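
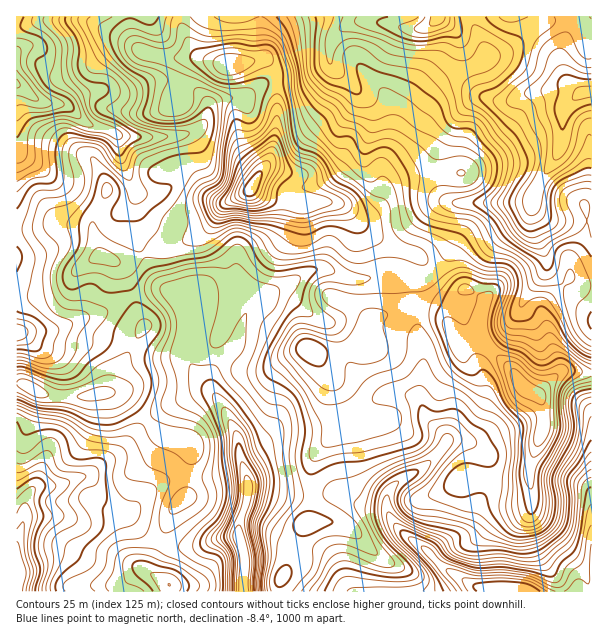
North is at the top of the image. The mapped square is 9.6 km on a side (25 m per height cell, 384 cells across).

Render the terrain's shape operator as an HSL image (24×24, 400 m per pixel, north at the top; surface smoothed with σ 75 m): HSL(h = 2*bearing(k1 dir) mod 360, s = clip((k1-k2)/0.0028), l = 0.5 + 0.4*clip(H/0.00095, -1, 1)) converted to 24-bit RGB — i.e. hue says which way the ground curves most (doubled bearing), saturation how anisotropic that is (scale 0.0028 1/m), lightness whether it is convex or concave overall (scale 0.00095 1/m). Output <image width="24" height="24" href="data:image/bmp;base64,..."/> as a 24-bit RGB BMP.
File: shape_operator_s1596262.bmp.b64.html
<image width="24" height="24" href="data:image/bmp;base64,Qk32BgAAAAAAADYAAAAoAAAAGAAAABgAAAABABgAAAAAAMAGAAATCwAAEwsAAAAAAAAAAAAAIDFgzMuooJbAhXuysHyygrXAy9ffmozH39K9AAMz8ezavJqdmZV0U0dceVhIk55Lfd2kPrnGLgoIQTcQRz0ZanAomtejVKuXOzOAhrV1iJBsbnCMjLaorKttgHRFZIdM4NO5DwAzxN6Asp6FpG16bE9/ir20xPDovjOjMQIcz6PVppbAgW6he8B1XIhTVaV9JmR6rbCRiGdme4ZihIdjjFdmqIlxqpFTdo4jAQIyzuHHuISUpn+sgpm2oNisYBssLgUOT692VpJNp2elv4vD18+6eb+nMVqKKkFgqa9yn2+OdJuHiINpVmt2v52hrZys1MS8ABwzv7B5oJVtpZRyl4lnuqNZIAc93+Dsi4a2iKKrW3+fgHan7uzZnq63LiZqOnhabX5CX4tEhlR1po2IX31zdJheqaN4y8ykCwUunK9NnIpsoqJne3Rpu4t0FElDLZQ4xIe9r5yvYXWWXUiE8vXId2pHMBs8soaOUm6XroSNRXNVgZBjlH1/d4N5triPlbp3GgUueLiIhYObvZORf3lqlX91qXedQYxUGmY9sZKFf1t3QEJn9te8lnlkOVF+rIR0QFRYi3JSmZdwUIZme5uMiJ+ttMKvs2KkIhFOe6xwYnl1rJh/mIypkoajlIylpbe/PzuAZm49fHZaP1Rg5NGt1sS2LDqMiGRAXKisd7e2lKqnh5+ZTpxoWHtapKZuYhhUYJykkph1UFtmqq93e4llaoh1iZuPllt9ml+KXWyCj2qJi1J3gc9owtONNh5D1uv1kaPkkXrJuJbCqpeymoynZoGNglpWa0F/eo6bm39/XV58l66FjZ6TgoFreXpbfFR9lnCKiV1yS2mQkMehrdza4XGVWDl+uJNsYTE+eW1Zm4x4oIFxlpRlaV11kGKPX5WXY3CWs362n4OojrmRdmyMl3iHg5eZanONcUuBrMKZRlyQve3TT0iC1JifjJ3lZz4mgXZcgo51iopum394tZSJU32HXGCEpJGGUWpyVoWHq8rDl5nEnlCoppiQkHeKdmB+Vk2LksWaiNiQPnRugklwptJ9Rzc6X5WflZhqXH9OZ39YepF1r8CqiFSgWWB3o4x+XXqCXX98kKlXdzIuXYdOlqSDlX+aaGCQdriwhlxc3seSHDk0dY1fv7F1bUdZhHmUoXCdpaaDc4dvc5hceYdEY0lAZW5fiJRthWdzYW5NSHpVm6zAhp23i3Nkh3FwgG2GWnaOvKDDrKbZonzPN5SNtVJ+l3yQe2p8Z4uXyJy3gYaplKKxrl2jmmNvYHdSUZJZeFN8qnV2ZYZJNl8jgF89eoxbandbgY5tU5V8ebVkVX9qzJWiYEmlmkyMl6mNdmqFYYdhZoJYnbKIh2iGinaXo4evv5DBjJJUMEJAjZ1oq32Aaoafa5aNjJqLd6mqg6SthX6fmaN9YINfXqJZWjVsg3yut4R9eG6Yk5yncnykqJp0ZIB+fXGMknqRhz5943V8bHVFPaRTbrORdaNmWql5dbOhf5V6WoVqXn5nn5Bzq5yGhG9eMCpEeU8+wLltd42kh3Kdclhwy6aYT36keWhRU3x0V37GwZ/v9NfvZsbLTpmkiMHRqLnYeVGmqoh+e2Nyd0ZDgnAzjJk2YXBBHDNCm6m/u8rIfl5RdkVQjIZqlduQYSR/tqW5dYShSYVhLCI+2Nuj7MDPUZ7KnsW0XEdwdUx4qqePhGuSbmajsbDDubPEiXqsTYieK3hjs51zXEx1gZukt93a0J7ALBlWn50/n4JKgFKKPmSbY79x69O/O2p3l3ZajFWJVW6FqZOMg3ONcIuPhJ9/nqCDmXOeoXuZKUBbtKpqYZ2zjL6/iCIgax8NrCyY01RelsM+IWY6PpxsbKdQ071no0pTa2WFYouHgF+IkYVsgHZyhJhyXZF9pYqIhV+DkH53PkB5kLqaeDwuV0IacWkvfMKTUVWJpYdwxKmuqUmtN3slWGcwnspwvLhiW3uTlWSVcE5gi5h7gYiBnJaFeX9Ra1QyWmg+jolcblt9Rng6kliqgIq7ro6yjFhke2BOWpRIkohRnkSZsLTPda66TrtPocWEN0dRajpUe6mGgZWYkoORjnmApGWdpoaljYWabJeIbFF2lFlYTZFVZUdXkHxkomWgp73MrsjcgGa+hb7JnrLHpZXG2cPfpmWBQ0BpV3+gmrCqdI6Zd4Snr4u3f1uVrpiXp5Wxkm6IVk91nLWXiG61bGq2i6m/j7rAfLN7cUdbrqRtc5ZiWWtEdmxKr6ZZo29/jWKdPn5cdnlEc1w4WmwpJVYmqVNGhKxxeF+DvIS0c36ugbCe"/>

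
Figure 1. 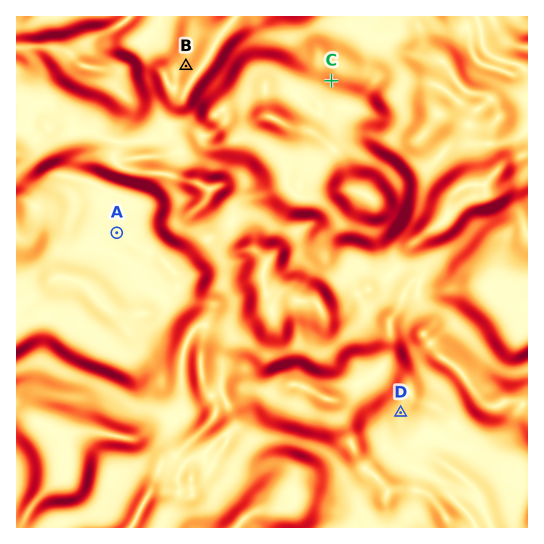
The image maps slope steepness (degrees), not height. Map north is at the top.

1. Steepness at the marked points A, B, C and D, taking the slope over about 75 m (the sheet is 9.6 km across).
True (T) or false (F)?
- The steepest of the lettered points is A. F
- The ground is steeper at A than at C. F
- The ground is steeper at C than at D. T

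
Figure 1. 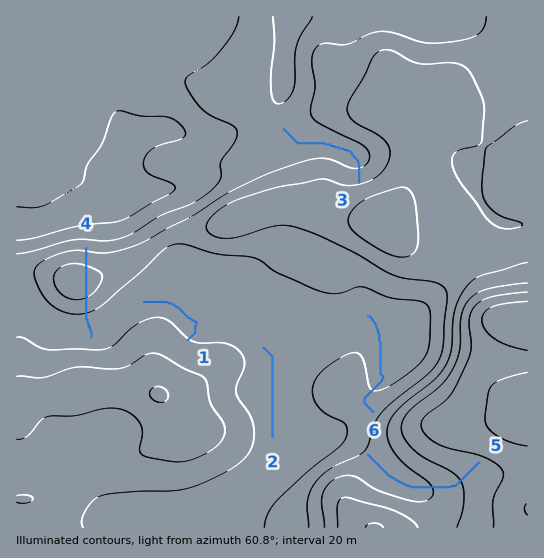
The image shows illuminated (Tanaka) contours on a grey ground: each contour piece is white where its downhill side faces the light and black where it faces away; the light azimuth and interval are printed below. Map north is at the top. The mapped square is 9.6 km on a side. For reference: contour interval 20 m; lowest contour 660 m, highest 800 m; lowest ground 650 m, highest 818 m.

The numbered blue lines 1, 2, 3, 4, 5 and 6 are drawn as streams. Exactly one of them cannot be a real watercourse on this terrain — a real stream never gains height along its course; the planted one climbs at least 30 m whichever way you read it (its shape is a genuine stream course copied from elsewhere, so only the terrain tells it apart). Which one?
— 4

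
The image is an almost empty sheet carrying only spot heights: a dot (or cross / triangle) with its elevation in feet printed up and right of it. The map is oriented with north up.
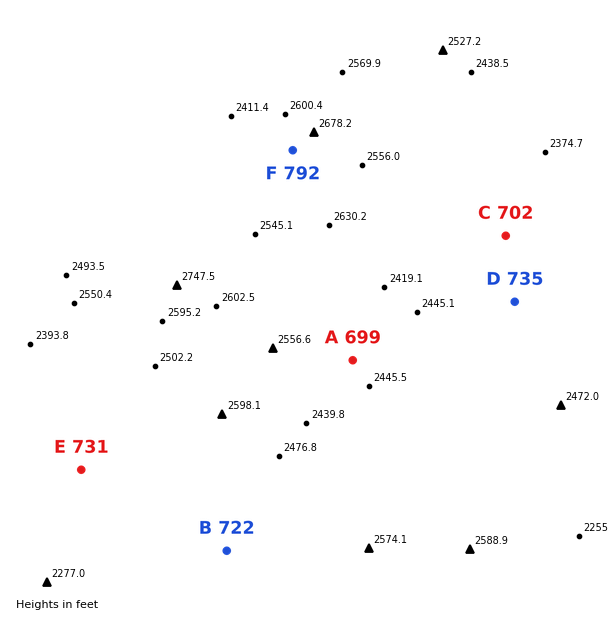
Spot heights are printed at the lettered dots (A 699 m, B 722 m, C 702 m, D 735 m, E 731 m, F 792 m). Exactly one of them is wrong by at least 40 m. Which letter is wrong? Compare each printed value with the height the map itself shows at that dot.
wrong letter A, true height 749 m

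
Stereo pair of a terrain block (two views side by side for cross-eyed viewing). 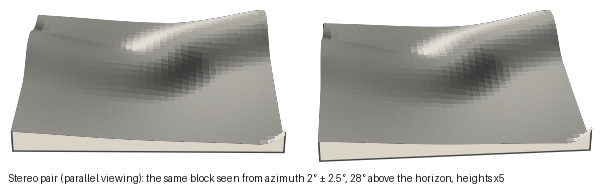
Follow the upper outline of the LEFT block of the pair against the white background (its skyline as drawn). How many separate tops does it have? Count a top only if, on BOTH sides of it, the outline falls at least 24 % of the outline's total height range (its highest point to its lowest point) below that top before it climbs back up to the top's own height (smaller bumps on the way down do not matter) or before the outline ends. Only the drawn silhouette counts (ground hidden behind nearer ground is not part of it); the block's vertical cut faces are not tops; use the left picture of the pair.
3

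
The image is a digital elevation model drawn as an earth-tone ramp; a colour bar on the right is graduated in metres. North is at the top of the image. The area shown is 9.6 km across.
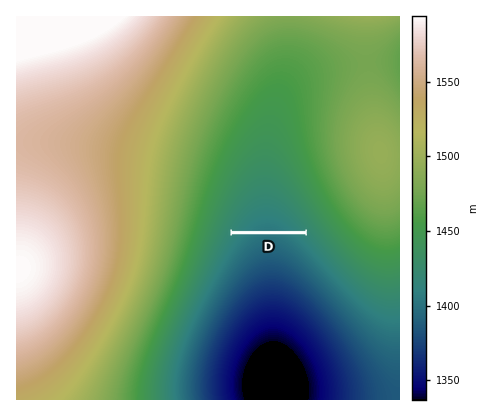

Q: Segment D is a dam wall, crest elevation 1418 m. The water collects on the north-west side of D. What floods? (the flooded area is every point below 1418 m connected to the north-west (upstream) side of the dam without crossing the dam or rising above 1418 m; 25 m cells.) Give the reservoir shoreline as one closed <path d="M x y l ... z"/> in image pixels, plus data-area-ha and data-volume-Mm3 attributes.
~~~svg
<path d="M268 203l-8 1-10 6-8 8-9 12 71 0-20-19-16-8z" data-area-ha="79" data-volume-Mm3="4.32"/>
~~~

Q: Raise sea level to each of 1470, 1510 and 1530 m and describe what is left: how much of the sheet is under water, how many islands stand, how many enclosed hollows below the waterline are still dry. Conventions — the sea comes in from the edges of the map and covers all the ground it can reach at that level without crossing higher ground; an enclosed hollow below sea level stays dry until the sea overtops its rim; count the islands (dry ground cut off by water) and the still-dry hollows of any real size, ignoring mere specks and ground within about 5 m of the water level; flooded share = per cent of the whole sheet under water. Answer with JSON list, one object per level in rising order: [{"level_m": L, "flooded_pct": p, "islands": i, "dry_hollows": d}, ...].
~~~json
[{"level_m": 1470, "flooded_pct": 44, "islands": 0, "dry_hollows": 0}, {"level_m": 1510, "flooded_pct": 65, "islands": 0, "dry_hollows": 0}, {"level_m": 1530, "flooded_pct": 71, "islands": 0, "dry_hollows": 0}]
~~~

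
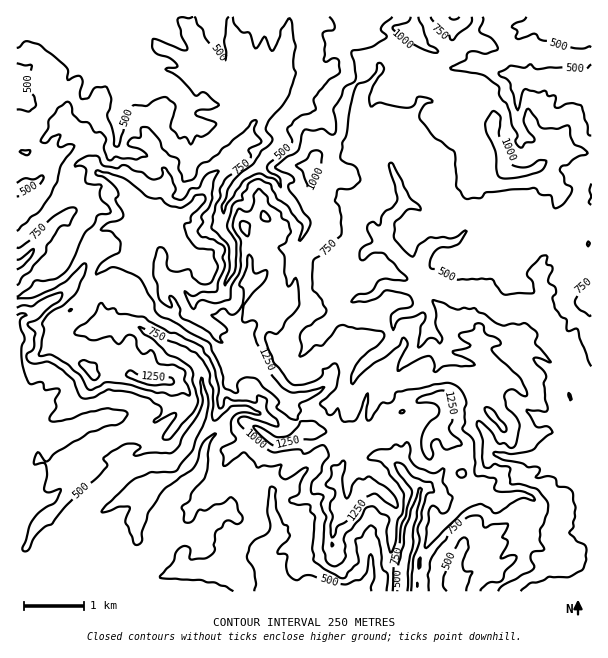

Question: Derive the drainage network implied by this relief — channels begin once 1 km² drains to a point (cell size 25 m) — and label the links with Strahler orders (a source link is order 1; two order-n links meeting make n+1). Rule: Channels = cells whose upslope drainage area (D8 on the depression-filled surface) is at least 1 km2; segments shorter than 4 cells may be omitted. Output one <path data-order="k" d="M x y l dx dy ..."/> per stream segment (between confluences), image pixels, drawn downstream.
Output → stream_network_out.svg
<path data-order="2" d="M87 585l-1 6"/><path data-order="1" d="M371 563l0 13-2 3-10 12-9 0"/><path data-order="1" d="M462 548l-3 4 0 3-3 6 0 26 2 1 0 3"/><path data-order="2" d="M162 536l-1 3 0 4-5 9-15 15-6 3-3 0-1 2-29 0-3 1-12 12"/><path data-order="1" d="M216 516l-13 14-9 4-26 0-1 2-5 0"/><path data-order="1" d="M272 492l0 21 4 9 0 12-1 3-12 12 0 3-2 2 0 7 9 12 0 5 2 1 0 12"/><path data-order="1" d="M402 471l2 3 16 15-1 3 0 6-2 2 0 3-3 6-1 10-2 2-1 9-2 1 0 17-1 1 0 3-2 2 0 6-3 6 0 25"/><path data-order="1" d="M504 456l3 2 50 0 1 1 14 0 16-16 3-9"/><path data-order="2" d="M591 434l0-14"/><path data-order="2" d="M24 432l-7 6"/><path data-order="1" d="M26 425l-2 1 0 6"/><path data-order="1" d="M104 419l-3 0-2 1-12 3-4 3-3 0-5 3-3 0-6 5-3 0-1 1-20 0-4-3-14 0"/><path data-order="1" d="M230 414l-5 5-3 7-15 15-3 6 0 5-1 1 0 11-2 1-1 6-30 30-2 5-3 3-4 9 0 15 1 3"/><path data-order="1" d="M563 414l0 2 18 18 3 1 6 0 1-1"/><path data-order="1" d="M360 368l12-12 8-3 12-12 1-3 0-17 2-3 4-4 5 0 1-2 8 0 7-7 0-6"/><path data-order="1" d="M440 353l0-14-6-6-3-1-2-5"/><path data-order="1" d="M309 339l3-3 5-1 27-27 1 0 6-6 2 0 6-5 10 0 6-3 9-10 5 0 1 1 9 0 2 2 18 0"/><path data-order="1" d="M99 330l8-1 3-3 6-3 9 0 1 1 6 0 2 2 6 1 4 5 8 3 9 7 9 5 3 3 12 4 13 12 3 6 0 11 2 1 0 8 3 4 0 9-2 2-1 9-5 9-6 7-3 6 0 3-1 2-2 6-13 13-3 2-14 0-1-2-8 0-1 2-3 0-6 3-9 0-3 1-47 47-4 9 0 30 10 16 0 8 3 4 0 3"/><path data-order="2" d="M429 327l0-6 2-1 0-9-3-3 0-2-5-4-1 0-2-3"/><path data-order="1" d="M30 315l-9 0-4 5 0 61"/><path data-order="3" d="M539 314l1 3 11 10 1 3 0 9 2 3 18 18 7 17 11 10 1 3 0 30"/><path data-order="2" d="M420 299l-1-3 0-9"/><path data-order="2" d="M419 287l6-6"/><path data-order="1" d="M173 282l6 3 13 15 3 0 6-4 5 0 1 1 12 0 5-4 0-6 1-2 0-3 8-12 0-25-5-6 0-2-6-6-1-3 0-9 3-6 0-7 4-6 3-6 0-3 5-5 1-4 8-8 12-6 4-4"/><path data-order="3" d="M425 281l1 1 8 2 6 3 3 3 4 0 6 3 27 0 20 15 30 0 7 6 2 0"/><path data-order="1" d="M540 279l0 6 2 2 0 4 1 2 0 12-4 9"/><path data-order="2" d="M420 275l5 6"/><path data-order="1" d="M363 255l6-6 3-1 5 0 6-5 3 0"/><path data-order="1" d="M296 249l10-21 0-6-7-7-6-12-11-11 0-3-3-4-1-6-5-3-6-2-6-6 0-4"/><path data-order="2" d="M386 243l28 29 6 3"/><path data-order="1" d="M495 221l-13 0-5 3-6 1-10 11 0 1-6 5-3 0-2 1-9-1-1 1-3 0-2 2-3 0-6 3-3 3 0 12-1 1-2 11"/><path data-order="1" d="M63 218l-6 3-18 19-1 5-6 6 0 1-11 11-4 1"/><path data-order="2" d="M404 204l-5 5 0 1-12 11 0 9-1 1 0 5-2 1 2 6"/><path data-order="1" d="M434 203l-2 1 0 3-6 6-1 0-6-6-3-1-3 0-2-2-7 0"/><path data-order="1" d="M21 186l-3 3-1 0"/><path data-order="2" d="M392 165l1 8 6 10 0 5 5 9 0 7"/><path data-order="2" d="M261 164l0-2 20-19 1-5-4-7 0-6 1-3 14-14 0-1 4-5 3-6 0-4 3-5 2-7 6-8 0-7-3-5 0-7 1-2 0-12-3-6 0-16"/><path data-order="1" d="M117 128l0-17 8-15 1-15"/><path data-order="1" d="M357 125l0 7 2 2 0 3 3 6 9 7 6 3 3 0 12 12"/><path data-order="1" d="M188 122l-2-3 0-17-4-6 0-1-9-9-3 0-2-2-39 0-3-3"/><path data-order="1" d="M431 101l-8 0-3 1-1 5-21 21-2 3 0 13-1 2 0 10-3 5 0 4"/><path data-order="2" d="M126 81l-6-6-1-3-2-9-1-1 0-5-2-1 0-5-24-24-1-3 0-7"/><path data-order="1" d="M524 78l4 0 2 2 12 0 1-2 8 0 1 2 11 0 6 3 9 0 4 3 6 0 3 1"/>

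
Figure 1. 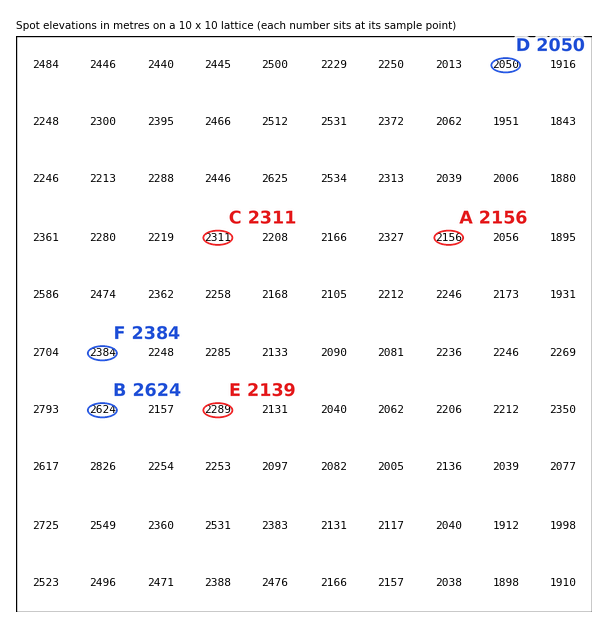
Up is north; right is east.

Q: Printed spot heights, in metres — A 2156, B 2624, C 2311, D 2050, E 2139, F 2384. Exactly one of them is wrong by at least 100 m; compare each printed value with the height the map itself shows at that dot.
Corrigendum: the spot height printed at E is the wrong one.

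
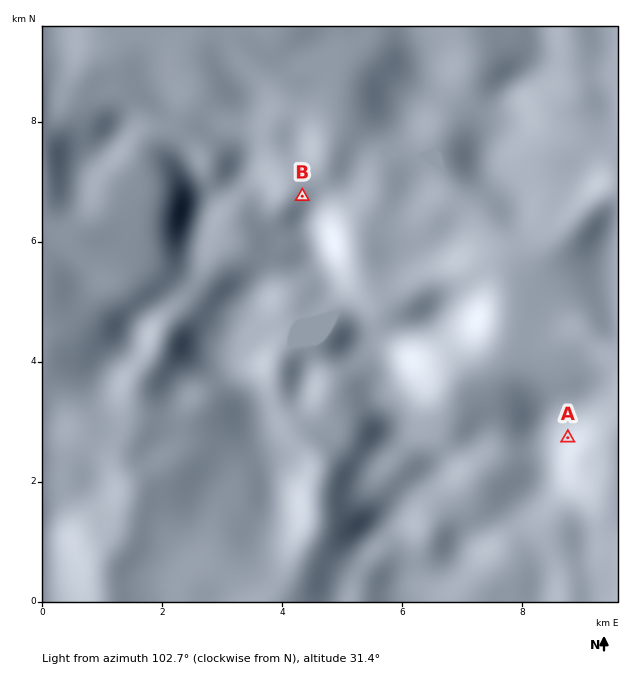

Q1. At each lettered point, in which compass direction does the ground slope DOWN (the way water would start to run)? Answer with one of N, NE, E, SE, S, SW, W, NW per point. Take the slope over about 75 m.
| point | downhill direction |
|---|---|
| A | E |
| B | N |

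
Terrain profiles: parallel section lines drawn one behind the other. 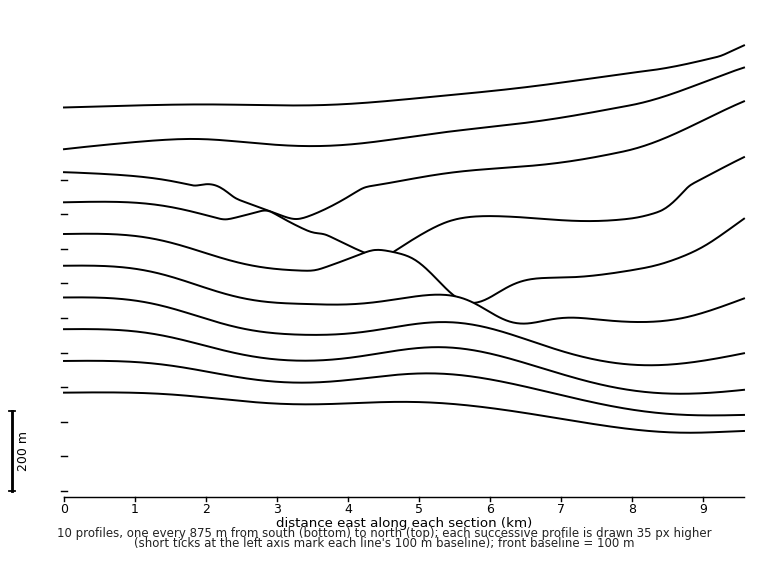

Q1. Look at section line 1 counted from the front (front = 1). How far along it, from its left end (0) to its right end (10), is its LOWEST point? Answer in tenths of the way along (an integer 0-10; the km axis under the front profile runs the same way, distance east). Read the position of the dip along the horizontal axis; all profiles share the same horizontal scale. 9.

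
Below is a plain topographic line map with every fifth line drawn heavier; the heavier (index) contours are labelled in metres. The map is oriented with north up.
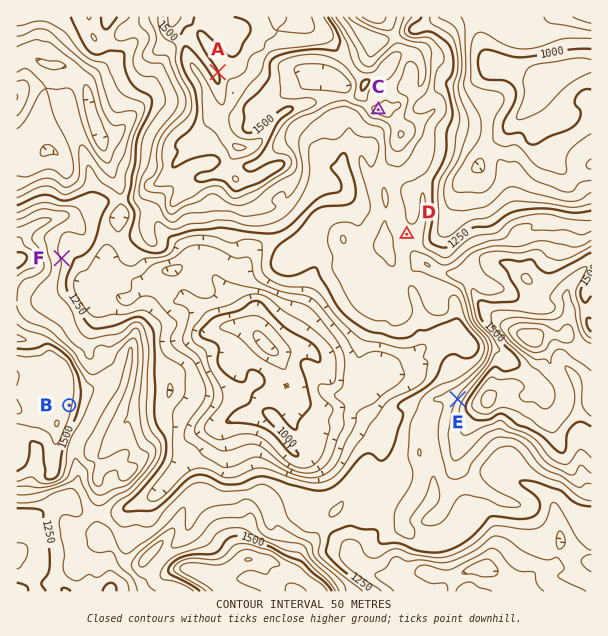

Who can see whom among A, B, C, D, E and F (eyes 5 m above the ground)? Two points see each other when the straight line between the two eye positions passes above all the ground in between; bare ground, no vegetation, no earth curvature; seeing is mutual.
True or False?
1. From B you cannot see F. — True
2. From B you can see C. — True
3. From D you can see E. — False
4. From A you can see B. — False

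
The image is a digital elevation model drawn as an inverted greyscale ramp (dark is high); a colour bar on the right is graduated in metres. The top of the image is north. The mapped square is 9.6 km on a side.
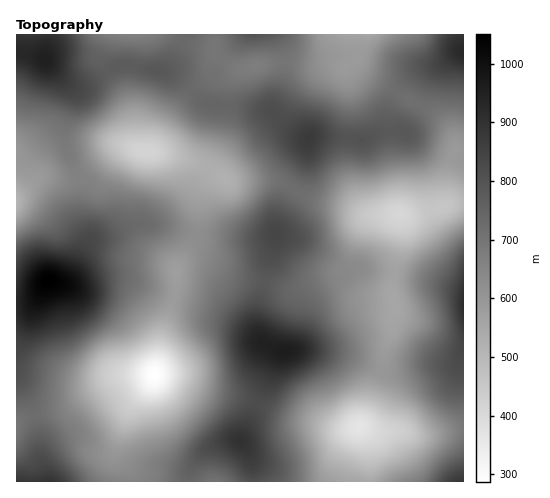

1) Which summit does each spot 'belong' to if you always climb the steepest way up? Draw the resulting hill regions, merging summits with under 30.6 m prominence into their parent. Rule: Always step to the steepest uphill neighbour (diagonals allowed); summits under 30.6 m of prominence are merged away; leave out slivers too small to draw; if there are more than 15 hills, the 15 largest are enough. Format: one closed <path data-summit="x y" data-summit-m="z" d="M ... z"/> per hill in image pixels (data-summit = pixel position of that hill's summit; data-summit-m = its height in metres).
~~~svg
<path data-summit="48 280" data-summit-m="1051" d="M125 146l-13 4-37 29-11 1-22-4-26 20 1 225 14-5 36-8 49-30 39-4 8-44 13-38 0-22 21-35 3-39 9-16 7-5 5 0-21-11-21-8-33-4z"/><path data-summit="308 138" data-summit-m="875" d="M215 53l-5 22-32 31-26 46 42 9 27 13 8 7 52 1 30 16 30 6 24 11 47 0 32-9 2-6 3-30 7-22-2-11-6-10-17-16-60-33-10-7-6-10-11 6-10-5-16 2-41-2-39 7-16-9z"/><path data-summit="285 351" data-summit-m="962" d="M399 214l-25 2-9 6-14 41-7 8-50 19-11-2-18-7-27-3-35-16-9-2-12 4-6 6 0 22-13 38-8 44 24 4 29 13 42 9 41 18 17 2 33 10 17-3 9-13 17-49 1-15 8-21 3-24-4-10 0-11 10-44 0-16z"/><path data-summit="46 60" data-summit-m="955" d="M214 34l-197 0-1 160 26-18 22 4 11-1 37-29 8-4 31 6 27-46 32-31 4-19z"/><path data-summit="241 442" data-summit-m="901" d="M160 375l-6 0-4 8-18 21-12 31-2 20 11 18 2 9 237-1 0-36-10-18-17 3-33-10-17-2-41-18-42-9-22-11z"/><path data-summit="463 304" data-summit-m="917" d="M463 202l-51 13-12-1 2 26-10 44 0 11 4 10-3 24-8 21-1 15-23 62 17 5 22-1 18 4 46-7z"/><path data-summit="276 234" data-summit-m="840" d="M222 175l-6 0-6 4-8 13-5 43-18 31 8-4 16 0 35 16 27 3 18 7 11 2 50-19 7-8 14-41 4-4 10-3-14 0-24-11-30-6-30-16-52-1z"/><path data-summit="48 481" data-summit-m="897" d="M153 375l-37 3-49 30-36 8-14 5-1 60 114 1-1-9-11-18 0-11 11-36 21-25z"/><path data-summit="463 52" data-summit-m="928" d="M463 34l-101 0-3 19-3 7 1 5 11 11 67 38 15 16 6 20 3 2 5-1z"/><path data-summit="463 481" data-summit-m="887" d="M360 426l7 16 3 10-1 30 95-1-1-53-45 7-18-4-22 1z"/><path data-summit="253 35" data-summit-m="801" d="M361 34l-146 0-1 18 8 8 16 9 39-7 18 0 10 2 29-2 10 5 13-8z"/>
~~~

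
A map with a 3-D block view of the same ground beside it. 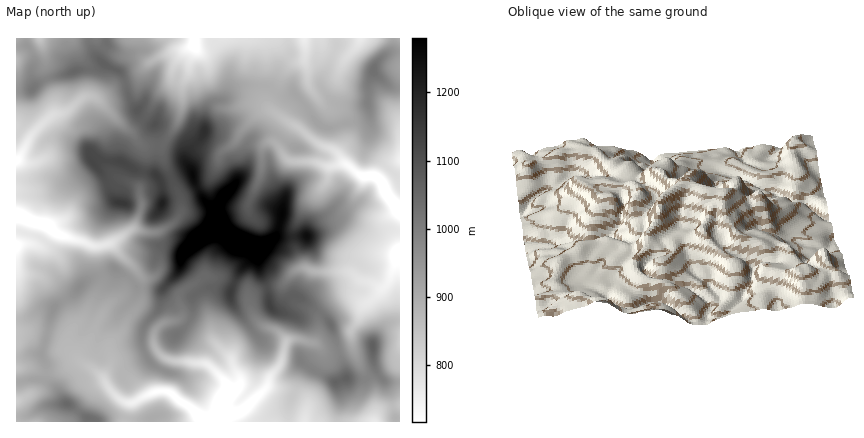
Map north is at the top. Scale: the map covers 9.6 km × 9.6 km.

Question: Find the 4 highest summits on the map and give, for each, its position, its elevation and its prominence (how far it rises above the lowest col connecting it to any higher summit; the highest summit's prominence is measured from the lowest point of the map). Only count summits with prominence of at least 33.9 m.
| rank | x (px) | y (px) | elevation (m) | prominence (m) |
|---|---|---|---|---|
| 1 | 216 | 228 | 1406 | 749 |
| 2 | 306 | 236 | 1250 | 59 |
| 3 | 162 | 204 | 1209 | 107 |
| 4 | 122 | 204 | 1156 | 53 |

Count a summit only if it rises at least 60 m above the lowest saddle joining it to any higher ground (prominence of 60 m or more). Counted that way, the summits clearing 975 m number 6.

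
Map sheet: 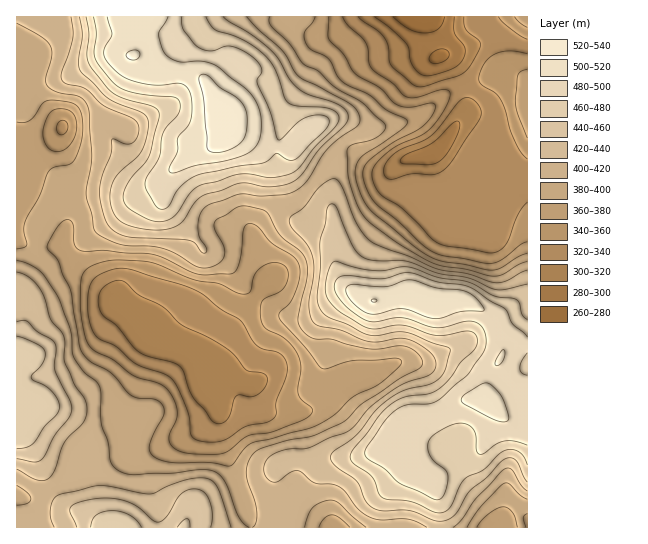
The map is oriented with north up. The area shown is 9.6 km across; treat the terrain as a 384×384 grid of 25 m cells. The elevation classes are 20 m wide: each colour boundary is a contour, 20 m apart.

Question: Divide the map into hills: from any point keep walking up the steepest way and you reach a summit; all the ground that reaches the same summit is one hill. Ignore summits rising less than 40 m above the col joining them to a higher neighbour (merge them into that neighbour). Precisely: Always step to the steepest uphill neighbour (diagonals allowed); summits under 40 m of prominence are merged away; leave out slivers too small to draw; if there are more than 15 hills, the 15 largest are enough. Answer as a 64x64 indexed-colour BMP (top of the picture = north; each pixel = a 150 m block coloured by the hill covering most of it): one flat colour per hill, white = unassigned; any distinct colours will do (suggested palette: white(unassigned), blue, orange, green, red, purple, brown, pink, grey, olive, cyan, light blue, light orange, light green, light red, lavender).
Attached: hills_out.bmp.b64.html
<image width="64" height="64" href="data:image/bmp;base64,Qk12CAAAAAAAAHYAAAAoAAAAQAAAAEAAAAABAAQAAAAAAAAIAAATCwAAEwsAABAAAAAAAAAA////ALR3HwAOf/8ALKAsACgn1gC9Z5QAS1aMAMJ34wB/f38AIr28AM++FwDox64AeLv/AIrfmACWmP8A1bDFAEREREREREREREREREREQiIiIiIiIiIiIiIiIiIiIiERRERERERERERERERERERCIiIiIiIiIiIiIiIiIiIiIiJEREREREREREREREREREIiIiIiIiIiIiIiIiIiIiIiIkREREREREREREREREREIiIiIiIiIiIiIiIiIiIiIiIiMzNEREREREREREREREQiIiIiIiIiIiIiIiIiIiIiIiIzMzRERERERERERERERCIiIiIiIiIiIiIiIiIiIiIiIjMzMzRERERERERERERCIiIiIiIiIiIiIiIiIiIiIiIiMzMzM0REREREREREREIiIiIiIiIiIiIiIiIiIiIiIiIzMzMzNEREREREREREQiIiIiIiIiIiIiIiIiIiIiIiIjMzMzMzMzNEREREREQiIiIiIiIiIiIiIiIiIiIiIiIiMzMzMzMzMzMzNERERCIiIiIiIiIiIiIiIiIiIiIiIiIzMzMzMzMzMzMzM0REIiIiIiIiIiIiIiIiIiIiIiIiIjMzMzMzMzMzMzMzNEIiIiIiIiIiIiIiIiIiIiIiIiIiMzMzMzMzMzMzMzMzQiIiIiIiIiIiIiIiIiIiIiIiIiIzMzMzMzMzMzMzMzMyIiIiIiIiIiIiIiIiIiIiIiIiIjMzMzMzMzMzMzMzMzIiIiIiIiIiIiIiIiIiIiIiIiIiMzMzMzMzMzMzMzMzMiIiIiIiIiIiIiIiIiIiIiIiIiIzMzMzMzMzMzMzMzMiIiIiIiIiIiIiIiIiIiIiIiIiIjMzMzMzMzMzMzMzMyIiIiIiIiIiIiIiIiIiIiIiIiIiMzMzMzMzMzMzMzMzIiIiIiIiIiIiIiIiIiIiIiIiIiIzMzMzMzMzMzMzMzMiIiIiIiIiIiIiIiIiIiIiIiIiIjMzMzMzMzMzMzMzMxIiIiIiIiIiIiIiIiIiIiIiIiIiMzMzMzMzMzMzMzMRESIiIiIiIiIiIiIiIiIiIiIiIiIzMzMzMzMzMzMxEREREiIiIiIiIiIiIiIiIiIiIiIiIjMzMzMzMzMzMRERERESIiIiIiIiIiIiIiIiIiIiIiIiMzMzMzMzMzMRERERERIiIiIiIiIiIiIiIiIiIiIiIiIzMzMzMzMzMRERERERESIiIiIiIiIiIiIiIiIiIiIiIjMzMzMzMzMREREREREREiIiIiIiIiIiIiIiIiIiIiIiMzMzMzMzMRERERERERERIiIiIiIiIiIiIiIiIiIiIiIzMzMzMzEREREREREREREiIiIiIiIiIiIiIiIiIiIiIjMzMzMzERERERERERERERIiIiIiIiIiIiIiIiIiIiIiMzMzMzERERERERERERERESIiIiIiIiIiIiIiIiIiIiIzMzMzERERERERERERERESIiIiIiIiIiIiIiIiIiIiIjMzMzERERERERERERERERIiIiIiIiIiIiIiIiIiIiIiMzMzERERERERERERERERIiIiIiIiIiIiIiIiIiIiIiIxERMREREREREREREREREiIiIiIiIiIiIiIiIiIiIiIhERERERERERERERERERESIiIiIiIiIiIiIiIiIiIiIiERERERERERERERERERERIiIiIiIiIiIiIiIiIRERIiIRERERERERERERERERERESIiIiIiIiIiIiIiIREREiIhERERERERERERERERERERIiIiIiIiIiIiIiIhERERIiERERERERERERERERERERERIiIiIiIiIiIiIhEREREiIREREREREREREREREREREREREiIiIiIiIiEhERERERIhERERERERERERERERERERERERIiIiIiIiEREREREREiEREREREREREREREREREREREREiIiIiIiERERERERERIRERERERERERERERERERERERERIiIiIiIRERERERERFRERERERERERERERERERERERERESIiIRERERERERERFVEREREREREREREREREREREREREREiIREREREREREREVUREREREREREREREREREREREREREREREREREREREREVVREREREREREREREREREREREREREREREREREREREREVVVEREREREREREREREREREREREREREREREREREREREVVVUREREREREREREREREREREREREREREREREREREREVVVVRERERERERERERERERERERERERERERERERERERFVVVVVEREREREREREREREREREREREREREREREREREREVVVVVURERERERERERERERERERERERERERERERERERERVVVVVRERERERERERERERERERERERERERERERERERERFVVVVVEREREREREREREREREREREREREREREREREREREVVVVVUREREREREREREREREREREREREREREREREREREVVVVVVRERERERERERERERERERERERERERERERERERERVVVVVVERERERERERERERERERERERERERERERERERERVVVVVVURERERERERERERERERERERERERERERERERERVVVVVVVRERERERERERERERERERERERERERERERERERFVVVVVVVERERERERERERERERERERERERERERERERERFVVVVVVVUREREREREREREREREREREREREREREREREREVVVVVVVVRERERERERERERERERERERERERERERERERERVVVVVVVV"/>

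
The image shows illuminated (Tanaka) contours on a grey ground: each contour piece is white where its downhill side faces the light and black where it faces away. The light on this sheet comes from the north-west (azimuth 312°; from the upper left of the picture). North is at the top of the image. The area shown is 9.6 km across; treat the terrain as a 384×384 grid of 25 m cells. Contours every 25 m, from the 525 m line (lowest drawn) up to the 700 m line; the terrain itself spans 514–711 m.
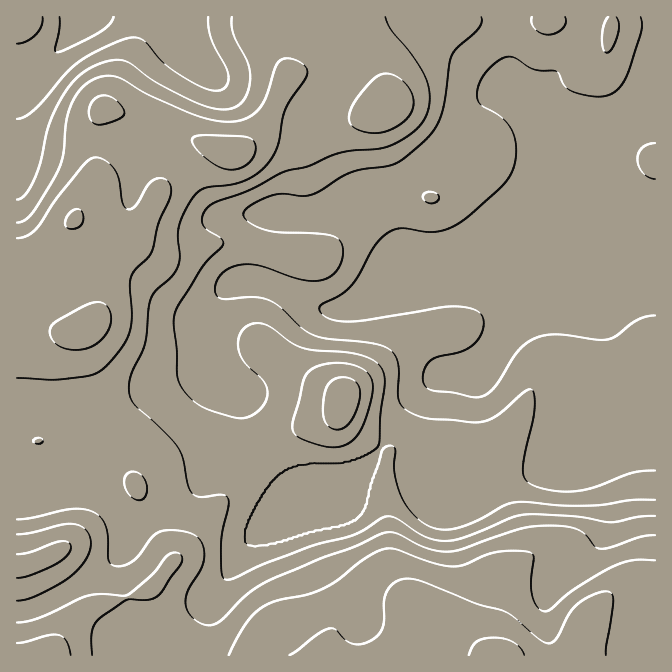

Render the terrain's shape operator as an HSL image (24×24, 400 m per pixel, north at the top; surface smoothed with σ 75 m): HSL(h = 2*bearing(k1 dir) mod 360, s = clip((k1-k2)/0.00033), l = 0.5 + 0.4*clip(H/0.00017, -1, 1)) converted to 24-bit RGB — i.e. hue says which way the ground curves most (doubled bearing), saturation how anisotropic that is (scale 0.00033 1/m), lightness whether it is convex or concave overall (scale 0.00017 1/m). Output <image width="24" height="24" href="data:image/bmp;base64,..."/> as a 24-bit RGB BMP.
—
<image width="24" height="24" href="data:image/bmp;base64,Qk32BgAAAAAAADYAAAAoAAAAGAAAABgAAAABABgAAAAAAMAGAAATCwAAEwsAAAAAAAAAAAAAdmfe8MrTsT6LOjtjdoB0VaCNfcmpMR6xs3+prZiLe3mUm4p6bIB8dGt9i3NneGpiWZx8h869x+DRNg3YsA3g/+iwIzVcWHCFHTIEupca706fmlq0e41KTdcmJJQ5GCpbn4exv663f3Wyt4DCsnKrbmGAk398fbK0gdHBWp91z8A5ExZGIzXL/NPPnTK8QmJ7otA+CFsBDaodbF7e04L17qugTHwnAUQ2OKWRtpSYpnCcdmeEvWmnonq0ksLAi87OlFipk0FXzrJhKGlLAEgw5H9x/6/dNjeq17T9+tH6FPJpBzkoJVlg9snV8tnvEKa3A2NSSKd7rnrLnofagnTd0bfYp+jXa5fukTb/2Kzu3qfY4E+0HYhHAG4m0mNnzoTkUUbU8dX2/M/2OgWWMnpjL+wk6Hh95ThuEDQzOWMXGEcBLWUAC2YQ6baBs/CLESk4DEEozFWj55Da2cv52M3+X2//MHCVsbGMLj8LTHAH0SoApRxvpapnPr0ySG853nKMaSjFS31/f4B+eYFsHVwlb80AyKQALQYMPF4ZBzMATdICUcoslWksxRholEyveapzgYBMYII+WHZBoHaer8GppKKGSG16XJOV5ISvJ3qIZX5dgYFuc4FyZNY3qRoac26AgnB5ooU4Lr0AMT8OPjUOWloVboAdhIQke3uxfLabOYuabqSWsbGMpX2QdWedU3eEm1uR5Vq0oCBBm2QHJ5oAKJ5dxGSCUXSNZ0KywM3gx6yNMEZjZGd9h4x3a55raZB5f3qjsJCIUVV2TYlOialpipN+fmiOg2KPVWV/kku31Gjp8LTv7PnSAIR9bbTSW2Hjf7LbgFbP95SvQUGZWG6CdJN7hZ15aHV1gIFNoHtGhWdUS61FTqJXhYRpbWJ1gmZ+eF5sQ1JbfV+Jy5jF+uTRGrHKDVI6P1Y6h4FALTVB32hk0md6UGh6bZB1lZF3fGd5hHRblXRLmaJIdMg5O3Y/XoJRU3h5gUt8j1RaUoaBOtvRqfX28Nvj/7H6TByTLko8d3k5N2dOQJJn55uhZWmwaqaqjmyaj2x/b2CssYHJzazCssGRObabUZqkSlmCVTuLpZWtida/Pv/JItCLvWY1/gNQ9Re/l0CveqdvRpR4JYhsh8Jzu4TDj1+qiFWYp5CnY6GkVKPK2rDa5dHUcJG2P0xlR3Z4KXWppcfKsNqzhow2JyMMUE4Sh2QzqleBk3e8tp3Hn2mzVoh+WYg8hXw7eW5LXnxmhp50iK59OHprbptJ47KJwCZWfD4+OJ0zDGU9U48kp0gERwoAgYQKF4AgUH1GcIFOcIJLiYFNnGNwmnqZdHOFgIB/f4B+a4JufYpayYacXEN1b3xKyKE2u0l1mba+s3rEcClfL0wUshlcop/x2ObzP6fNMnN5fYB/f4B+foB8eYJxhX1wgHx+f3+Af3+Af3SCk3Nu3i//92CoWLJ5ccS/xHzAqsxyLFqxoojzkK3/Z6j2cbTX2Xij5FSvRkN7Zmo+iYgvT4c9dYF3f4B/f4B/f4B/f3+AbXSEiY+dFAYx+crX5czCSWx+mU+E86iHMWMiJC4FKjECNzoPdm8caX0prk9Qv129izu1zrWgWrqJNH9VZ4Ftf4B/f4B/f3+AfICAb4tjCB4rwspQ97mkq0+vT2OI3K2l+x3V5AyIv9YkB1UnV5kzW5s9Pm80enlDQ8bDpcTY3H7fnWyxTZGEaIWAf4CAf3+Ag259mmJYIDZoV4A58eBYrVleXWWHnHNUwSett53q6tnySGP5SWfOsWeIcUY7bowiIp8BGlwViE1OvpGccG+gX26HfX+Af3+AbVuNmKitJBycnEi4681wk4pKaYpdZZ66kdv7vd7/+rr+9mbQMT+otWHZ1Gzx5LTTmsp7CqlkGod7oaV+nm+XfWSJdIFxeoB5Y4eNe5p6HUR9RyTe9Nfexc/jh9n1o+r2TNfUQxg8eAgs/4V2REiDQW5zWG++69Lt7d3ug5LcFVN4V4NnimBqhWV3knBth3hQSpRBaoRiHX5AAWds3OnN8dvabrhgdV0wTxgRJg0TQzwj7tSAx4e0T2qkPYliXMRO3dep11CrYDeJR2lpeWRuhYZwfV6TzFyCZthNPnOCb8QMADMdDaQg7ItX40QvaS08czNXdiZyTK9WduFsgaupnky4r392SdRrs6FXpihPnj9CTmthTEtkp3IyI24vwFqo7uS2GEpq2vHkALDMCjQaamYU83IWjU1sU0OHXD2/tNW5hLV9dX9kXkt40c6YZ7VfbkJuyj/B2K/caH7bFwzy4b/xm9P2FWnc9OrXASLF"/>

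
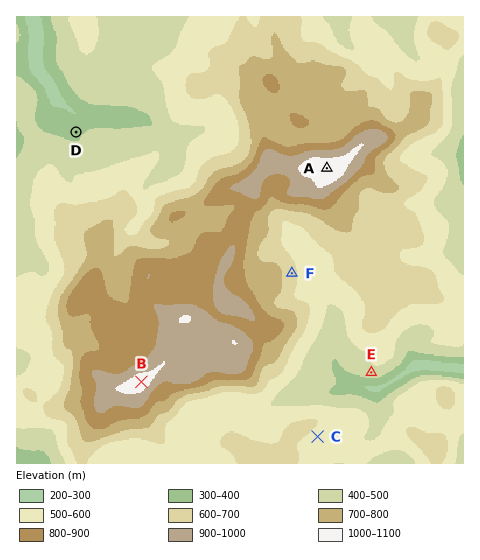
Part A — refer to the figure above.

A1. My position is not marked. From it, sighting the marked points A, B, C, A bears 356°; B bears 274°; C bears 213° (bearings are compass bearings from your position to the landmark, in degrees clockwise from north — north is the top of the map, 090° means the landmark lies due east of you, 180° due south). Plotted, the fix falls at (343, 396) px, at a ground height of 410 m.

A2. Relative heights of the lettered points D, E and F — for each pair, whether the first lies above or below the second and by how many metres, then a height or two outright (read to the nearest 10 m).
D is below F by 250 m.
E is below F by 170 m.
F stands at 640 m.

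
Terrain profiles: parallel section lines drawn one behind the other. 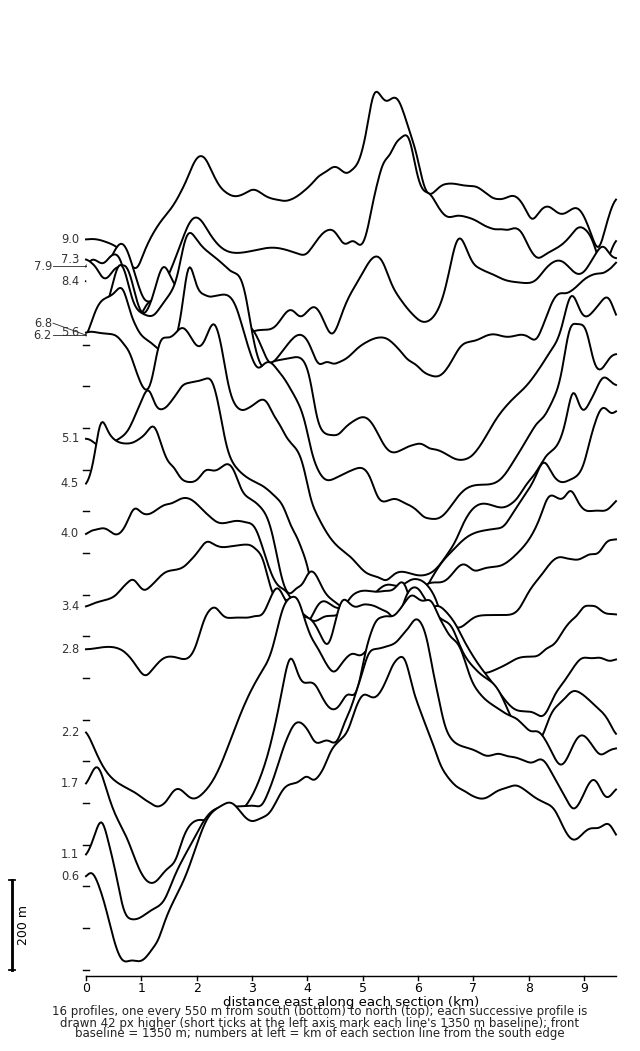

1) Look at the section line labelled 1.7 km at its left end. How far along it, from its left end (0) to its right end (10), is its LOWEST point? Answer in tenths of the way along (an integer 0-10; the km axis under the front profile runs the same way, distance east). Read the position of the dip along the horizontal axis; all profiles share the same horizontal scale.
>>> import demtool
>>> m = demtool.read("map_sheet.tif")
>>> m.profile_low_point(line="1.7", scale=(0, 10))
1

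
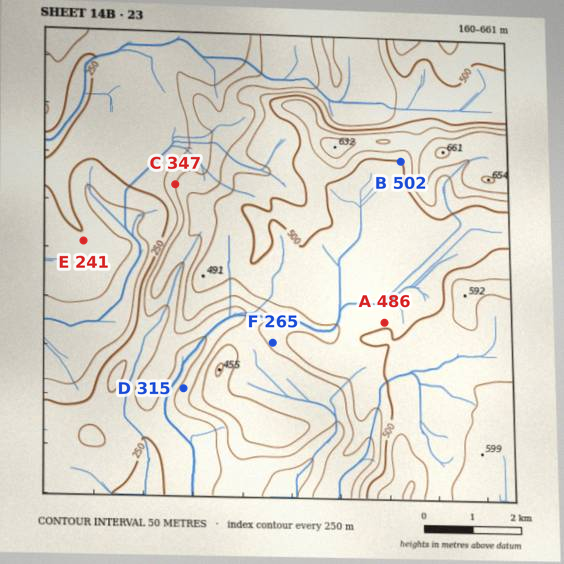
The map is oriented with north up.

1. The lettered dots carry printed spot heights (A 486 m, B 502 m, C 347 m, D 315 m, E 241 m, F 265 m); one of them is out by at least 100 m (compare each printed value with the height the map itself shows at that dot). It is F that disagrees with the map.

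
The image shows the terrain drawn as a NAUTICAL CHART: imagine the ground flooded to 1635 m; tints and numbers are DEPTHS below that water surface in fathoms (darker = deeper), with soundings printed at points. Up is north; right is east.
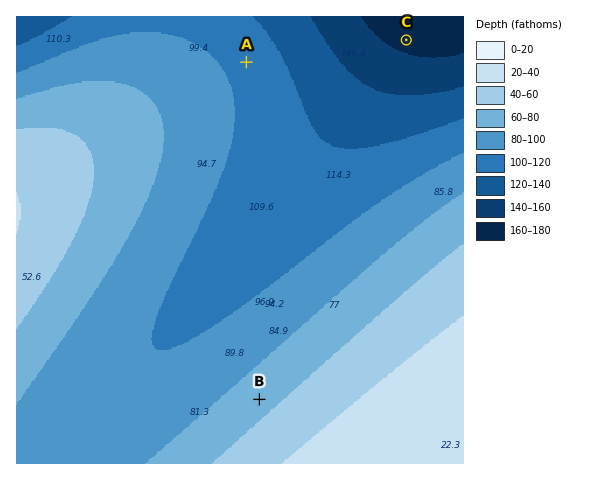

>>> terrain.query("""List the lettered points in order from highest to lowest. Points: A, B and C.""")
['B', 'A', 'C']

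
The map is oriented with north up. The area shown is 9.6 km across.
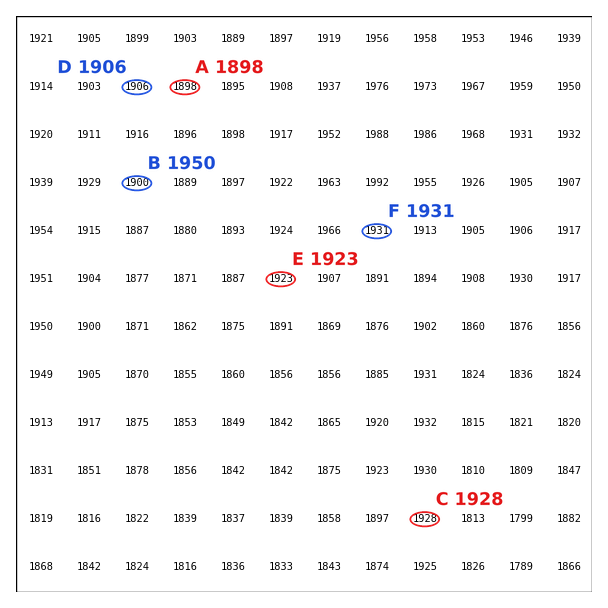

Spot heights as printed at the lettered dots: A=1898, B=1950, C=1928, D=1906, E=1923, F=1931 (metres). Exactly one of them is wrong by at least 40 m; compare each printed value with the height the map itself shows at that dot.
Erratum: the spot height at B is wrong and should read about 1900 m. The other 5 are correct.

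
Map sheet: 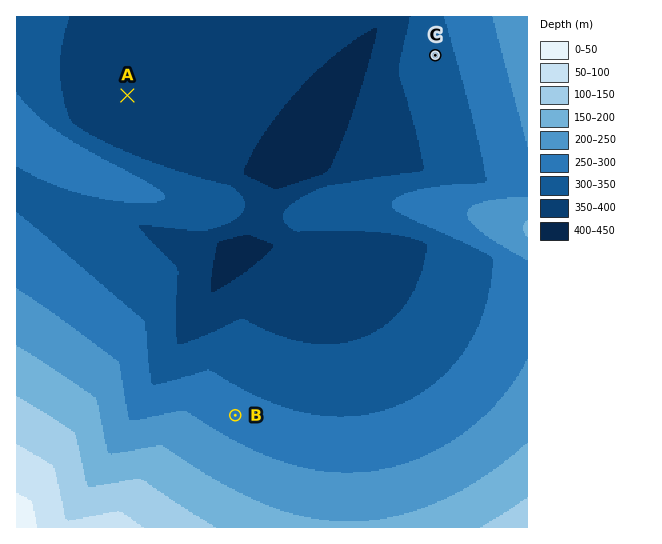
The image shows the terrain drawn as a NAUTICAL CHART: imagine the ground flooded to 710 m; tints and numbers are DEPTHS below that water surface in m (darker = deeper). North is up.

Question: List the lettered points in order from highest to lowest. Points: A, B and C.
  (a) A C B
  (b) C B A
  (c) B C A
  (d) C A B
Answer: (c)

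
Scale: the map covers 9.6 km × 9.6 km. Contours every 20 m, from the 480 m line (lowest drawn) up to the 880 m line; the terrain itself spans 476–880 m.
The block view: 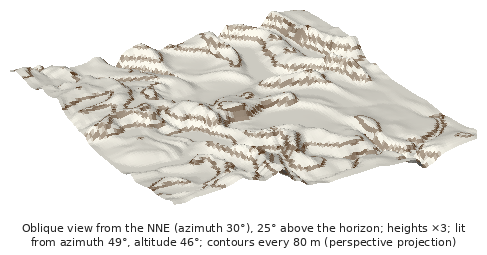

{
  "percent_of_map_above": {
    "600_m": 72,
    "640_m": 53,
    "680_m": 37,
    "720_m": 22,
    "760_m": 13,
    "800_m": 6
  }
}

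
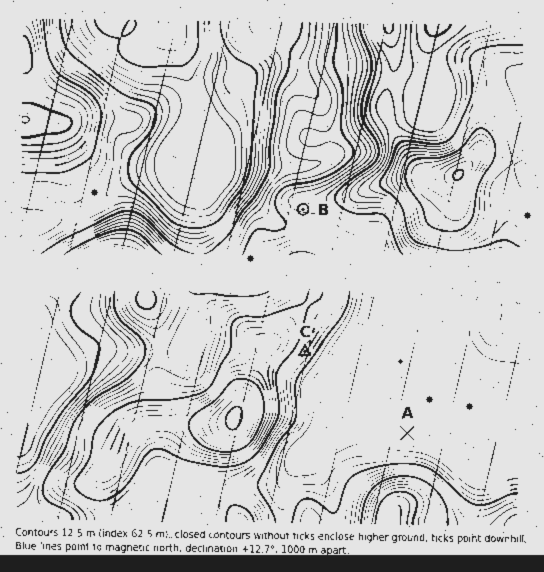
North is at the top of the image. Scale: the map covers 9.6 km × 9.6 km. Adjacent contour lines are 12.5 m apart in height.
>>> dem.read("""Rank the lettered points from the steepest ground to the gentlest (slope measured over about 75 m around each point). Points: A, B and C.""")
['C', 'B', 'A']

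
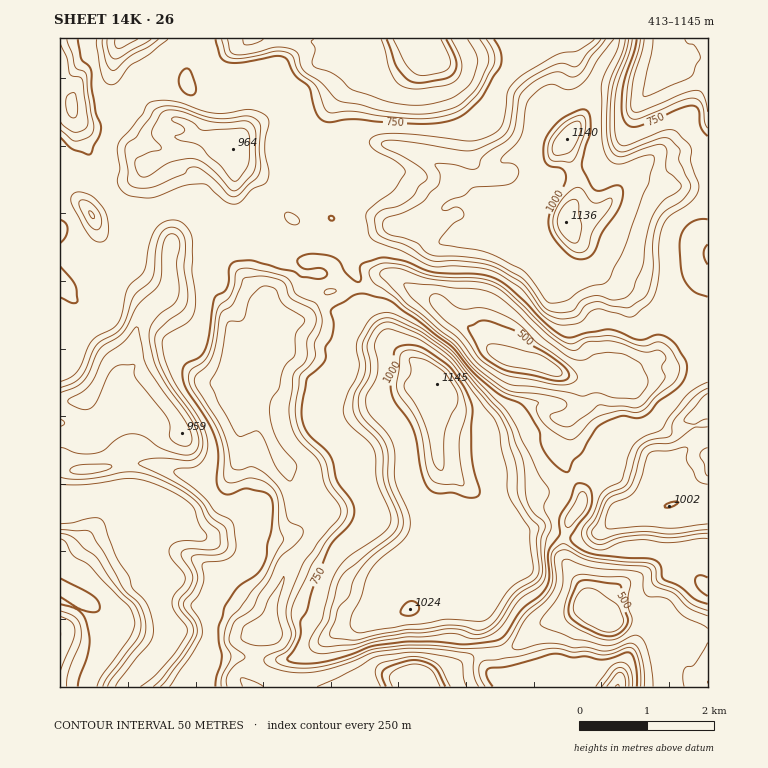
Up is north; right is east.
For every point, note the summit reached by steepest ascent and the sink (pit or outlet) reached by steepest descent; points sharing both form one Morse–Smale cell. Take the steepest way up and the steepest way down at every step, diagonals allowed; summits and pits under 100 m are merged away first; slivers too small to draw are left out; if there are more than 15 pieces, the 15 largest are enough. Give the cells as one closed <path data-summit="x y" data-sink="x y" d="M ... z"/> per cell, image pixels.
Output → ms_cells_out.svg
<path data-summit="437 386" data-sink="419 678" d="M326 261l-19 0-18 21-18 12-4 11 2 38-7 12 0 59 2 7 19 42 6 6 10 2 7 8 9 17 10 13-7 22-29 32-3 7-2 8-12 24-3 22-12 15-1 19-9 20 0 5 4 4 171 0 0-8 3 2 51-26 20-1 5-3-7-19-7-8-3-10-10-17 0-10 3-9 21-28 14-1 4-6 0-7 9-6 20-2 19 7 3-2 3-14 12-15 0-12-10-13-13 9-12 3-22-1-20 3-9 5-8 0-15-7-19-15-7-2-6-5-3-9-2-34-1-1 0-29 3-9-3-6-18-18-19-12-34-40-5-22-13-2-9 2 1-1-1-16-5-8z"/><path data-summit="60 497" data-sink="419 678" d="M187 202l-14 3 1 18-5 27-1 41-29 30-7 24-6 6-12 5-9 9-12 26-11 9-22 3 0 93 11 0 18-3 32-2 14 5 2 5-3 42 5 8 15 12 2 10 7 10-4 7 0 7 10 27 0 10-6 15-36 38 123 0-3-9 7-13 2-21 5-12 8-8 2-15 5-15 8-16 5-15 29-32 7-22-10-13-9-17-7-8-10-2-6-6-19-42-2-7 0-59 7-12-3-38-26-33-22-22-6-18-9-12-3-12-4-4z"/><path data-summit="567 139" data-sink="424 39" d="M615 38l-190 0 3 13-4 4-37 24-34 2-52 55 13 9 12 3 10 0 15 7 3 3 0 25-9 15 50 30 19 0 18-14 22-12 29 2 10 5 10 2 3-3 0-23-5-12 0-9 6-6 13-5 25 0 9-1 7-6 11-12 13-22 9-31 22-38z"/><path data-summit="437 386" data-sink="540 364" d="M392 275l-11 0-11 10-10 4 2 19 30 37 15 13 10 5 18 18 3 6-3 9 0 29 1 1 2 34 3 9 32 22 15 7 8 0 9-5 20-3 22 1 12-3 12-7 2-2-20-31 0-3 10-17 2-10 10-7 7-12-2-15-4-4-36-17-27-3-17-7-25-26-20-11-17-17-19-7z"/><path data-summit="567 139" data-sink="540 364" d="M468 202l-14 0-22 12-18 14-29 0-24 10-9 9-2 5 2 17 7 10 2 10 9-4 11-10 11 0 6 3 17 14 19 7 17 17 20 11 25 26 11 5 15 3 4-18 15-13 12-17 2-10-4-17-4-1-7-7-14-19-17-15 3-7-3-22-4-4-7 0-15-7z"/><path data-summit="60 497" data-sink="60 634" d="M121 491l-61 6 0 90 21 12-1 8-5 9-15 15 0 56 66 0 37-38 6-15 0-10-10-27 0-7 4-7-7-10-2-10-15-12-5-8 3-42-2-5z"/><path data-summit="566 222" data-sink="419 678" d="M574 174l-22 3-7 3-18-1-12-5-9 0 5 11 3 16 12 19 3 15 21 48 9-3 11-11 7-17-1-12 30 35 32 14 14 10 24 11 7-14 17-17-7-10-1-24 4-11 12-5 0-46-5-1-11 3-23 0-22-5-15 0-9 5-30 31-12 5-14 2 0-8 10-17 0-15z"/><path data-summit="672 504" data-sink="540 364" d="M679 310l-4 3-14 29-2 10-7 9-34 19-27 1-10-3-8 1 7 5 2 15-7 12-10 7-2 10-10 17 0 3 19 30 14-7 7 0 6-5 26 13 3-1 4 5 5-2 1 4 4-2 5 3 7-6 4-6 9-10 30-24 1-4-5-18 15-14 0-72-9-1-4-8z"/><path data-summit="233 149" data-sink="419 678" d="M196 136l-16 2-4 13-4 4-19 7-2 4 13 17 10 21 13-2 9 2 4 4 3 12 9 12 6 18 43 46 6 14 4-16 18-12 18-21 20 0 5-43-19-20-14-33-17 9-9 1-12-1-21-11-6-7 0-7-5-4-27-5z"/><path data-summit="566 222" data-sink="540 364" d="M578 241l-1 11-7 17-11 11-9 4 5 19-2 10-12 17-15 13-3 9 0 8 17 3 22 12 12 3 17 3 27-1 34-19 6-6 7-22 11-22-24-12-14-10-32-14z"/><path data-summit="60 497" data-sink="72 105" d="M172 204l-17 8-20 16-8 21-11 11-8 3-19 20-10 6-12 0-5-4-2 1 0 116 22-2 11-9 12-26 9-9 12-5 6-6 7-24 29-30 1-41 5-27 0-15z"/><path data-summit="672 504" data-sink="608 619" d="M672 505l-12 3-15 0-17 7-8 0-14 13-10 6-12 3-17 0-1-2-3 6 2 19 17 25 5 12 0 7 14 12 7 4 40-2 16-13 4 4 5 15 6 8 8 3 21 0 0-35-12-6-16-21 0-25-4-30z"/><path data-summit="566 222" data-sink="662 39" d="M662 60l-4 16-19 26-8 23-15 29-13 13-19 2-9 4 2 25-10 17 0 8 14-2 12-5 30-31 9-5 15 0 22 5 23 0 16-4 0-94-16-13-15-3-5-7z"/><path data-summit="618 687" data-sink="608 619" d="M588 606l-21 10-17 4-11 5-19 18-19 9 5 28 12 7 142 0 1-11-5-22 22-23-6-3-10 4-14-11-40-1z"/><path data-summit="60 497" data-sink="424 39" d="M395 38l-145 0-9 5-17 2-17 5-11 7-8 11-2 15 10 11 11 5 24 0 7-3 4-8-3-22 1-16 2 23 7 12 4 2 8-8 3 6 19 17-5 3 6 9 5 11 10 10 3 0 51-54 14-1-23-8-16-12 18-10 25-1 21-7z"/>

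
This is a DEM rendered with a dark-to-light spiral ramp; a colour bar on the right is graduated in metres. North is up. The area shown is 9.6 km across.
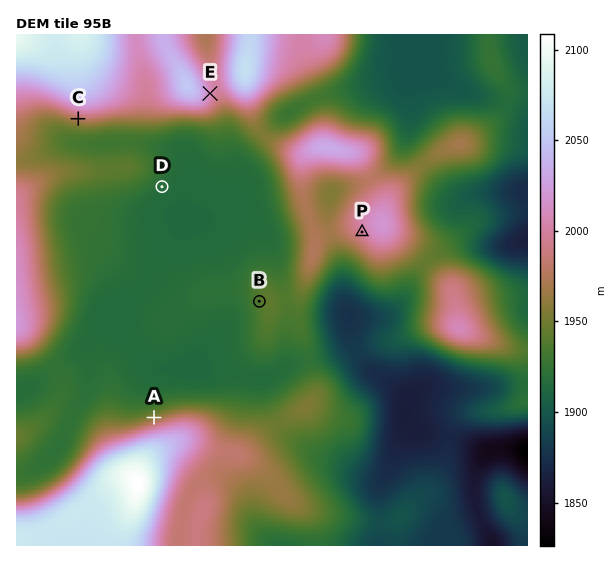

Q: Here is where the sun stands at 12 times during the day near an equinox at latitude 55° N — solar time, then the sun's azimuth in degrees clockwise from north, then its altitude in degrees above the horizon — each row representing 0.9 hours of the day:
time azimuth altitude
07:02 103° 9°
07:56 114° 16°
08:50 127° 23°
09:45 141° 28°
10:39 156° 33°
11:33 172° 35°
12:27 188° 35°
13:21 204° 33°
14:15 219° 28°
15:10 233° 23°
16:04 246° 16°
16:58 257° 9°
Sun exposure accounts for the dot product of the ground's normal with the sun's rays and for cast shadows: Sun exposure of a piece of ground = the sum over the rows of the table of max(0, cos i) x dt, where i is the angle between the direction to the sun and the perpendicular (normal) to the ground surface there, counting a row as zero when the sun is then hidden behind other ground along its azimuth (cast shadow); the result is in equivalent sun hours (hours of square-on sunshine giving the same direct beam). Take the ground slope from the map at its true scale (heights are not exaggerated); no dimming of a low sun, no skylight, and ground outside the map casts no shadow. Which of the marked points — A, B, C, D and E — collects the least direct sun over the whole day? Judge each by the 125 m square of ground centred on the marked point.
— A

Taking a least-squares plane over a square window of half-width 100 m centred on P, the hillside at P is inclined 5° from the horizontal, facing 235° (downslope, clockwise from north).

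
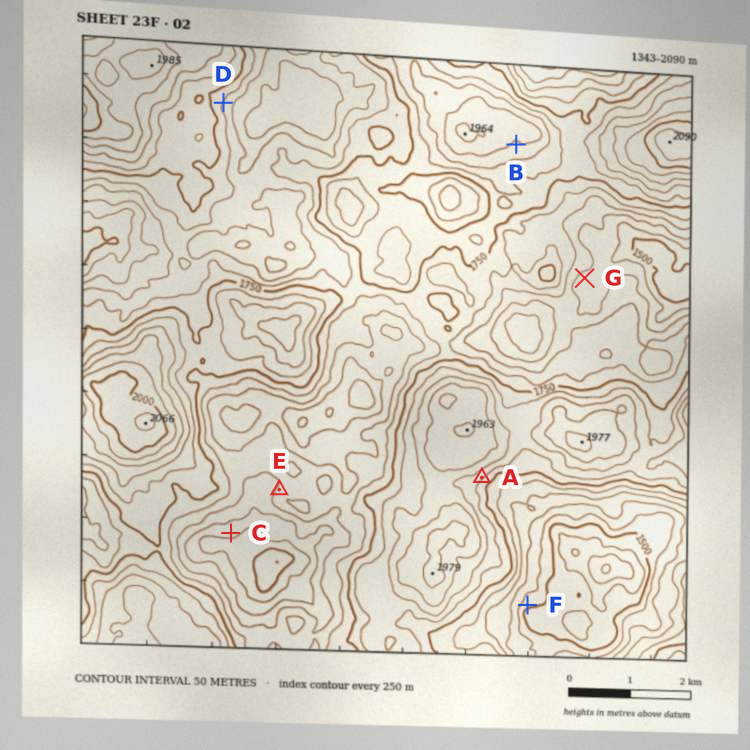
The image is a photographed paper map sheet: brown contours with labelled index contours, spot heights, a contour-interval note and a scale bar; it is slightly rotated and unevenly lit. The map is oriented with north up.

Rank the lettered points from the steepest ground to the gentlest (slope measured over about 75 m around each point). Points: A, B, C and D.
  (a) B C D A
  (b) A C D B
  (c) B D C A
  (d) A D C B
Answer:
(d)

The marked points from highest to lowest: E G F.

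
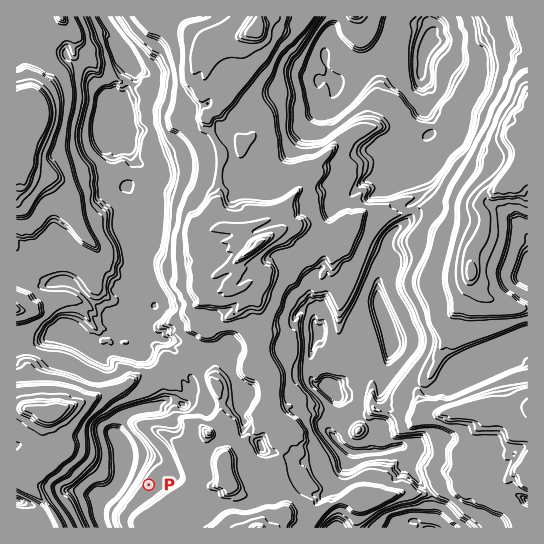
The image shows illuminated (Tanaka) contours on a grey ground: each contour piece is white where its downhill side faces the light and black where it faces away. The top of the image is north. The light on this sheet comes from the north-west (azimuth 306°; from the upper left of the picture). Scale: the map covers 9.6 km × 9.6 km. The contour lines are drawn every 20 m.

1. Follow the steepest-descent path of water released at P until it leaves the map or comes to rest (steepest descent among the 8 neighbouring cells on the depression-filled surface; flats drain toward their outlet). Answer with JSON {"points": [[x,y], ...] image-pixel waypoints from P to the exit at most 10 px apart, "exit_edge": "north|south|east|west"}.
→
{"points": [[149, 485], [138, 477], [127, 473], [117, 483], [106, 493], [98, 502], [99, 513], [102, 523], [103, 527]], "exit_edge": "south"}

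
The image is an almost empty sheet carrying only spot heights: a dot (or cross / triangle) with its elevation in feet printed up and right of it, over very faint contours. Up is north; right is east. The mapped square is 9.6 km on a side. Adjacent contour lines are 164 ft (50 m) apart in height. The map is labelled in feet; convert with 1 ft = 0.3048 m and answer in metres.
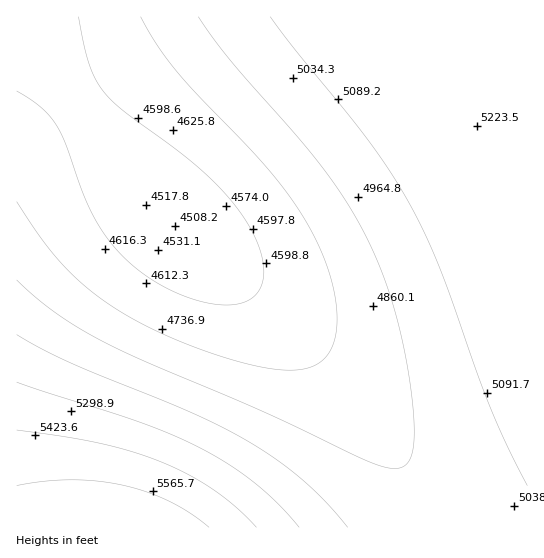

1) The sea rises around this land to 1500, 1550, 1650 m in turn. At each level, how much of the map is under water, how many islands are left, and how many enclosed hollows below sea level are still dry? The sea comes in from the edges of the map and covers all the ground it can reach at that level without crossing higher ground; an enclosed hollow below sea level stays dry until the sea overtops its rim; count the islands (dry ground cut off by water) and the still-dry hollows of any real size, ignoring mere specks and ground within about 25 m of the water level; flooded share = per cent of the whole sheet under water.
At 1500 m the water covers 45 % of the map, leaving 0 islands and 0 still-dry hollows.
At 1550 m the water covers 66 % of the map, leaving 0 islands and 0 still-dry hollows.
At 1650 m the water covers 94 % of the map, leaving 0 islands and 0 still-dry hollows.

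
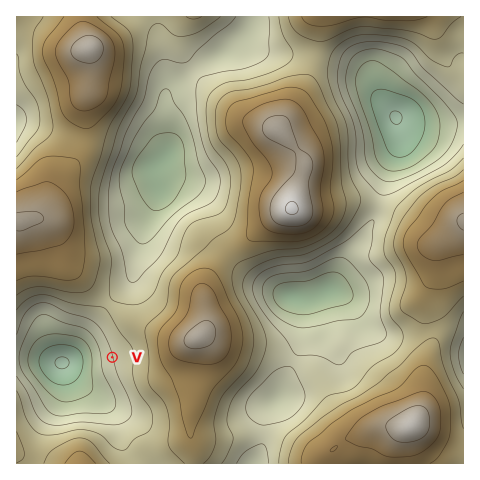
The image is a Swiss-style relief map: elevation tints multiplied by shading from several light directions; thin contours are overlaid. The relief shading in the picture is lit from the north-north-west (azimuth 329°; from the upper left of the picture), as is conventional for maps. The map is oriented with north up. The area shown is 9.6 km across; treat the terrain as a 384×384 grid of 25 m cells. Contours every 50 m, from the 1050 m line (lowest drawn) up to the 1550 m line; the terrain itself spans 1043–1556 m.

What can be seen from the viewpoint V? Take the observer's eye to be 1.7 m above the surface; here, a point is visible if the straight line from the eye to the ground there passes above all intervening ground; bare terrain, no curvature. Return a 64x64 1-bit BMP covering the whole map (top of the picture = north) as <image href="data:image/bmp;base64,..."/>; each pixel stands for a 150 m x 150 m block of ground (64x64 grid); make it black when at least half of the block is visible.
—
<image width="64" height="64" href="data:image/bmp;base64,Qk0+AgAAAAAAAD4AAAAoAAAAQAAAAEAAAAABAAEAAAAAAAACAAATCwAAEwsAAAIAAAAAAAAA////AAAAAAAA/4AAAAAAACD/AAAAAAAA///AAAAAAAD///gAAAAAAP//4AAAAAAA///AAAAAAAD//wAAAAAAAP/8AAAAAAAA//AAAAAAAAD/8AAAAAAAAP/gAAAAAAAA/8BAAAAAAAD/gOAAAAAAAP4D8AAAAAAA/gY4AAAAAAD+BhwAAAAAAP8OHAAAAAAA/94cAAAAAAD//xwAAAAAAP/+AAAAAAAA//wAAAAAAAD/+AAAAAAAAP/wAAAAAAAA//AAAAAAAAD/8AAAAAAAAP/wAAAAAAAA//AAAAAAAAD4MAAAAAAAAAAQAAAAAAAAAAAAAAAAAACAAAAAAAAAAMAAAAAAAAAAwAAAAAAAAAAAAAAAAAAAAAAAAAAAAAAAAAAAAAAAAAAAAAAAAAAAAAAAAAAAAAAAAAAAAAAAAAAAAAAAAAAAAAAAAAAAAAAAAAAAAAAAAAAAAAAAAAAAAAAAAAAAAAAAAAAAAAAAAAAAAAAAAAAAAAAAAAAAAAAAAAAAAAAAAAAAAAAAAAAAAAAAAAAAAAAAAAAAAAAAAAAAAAAAAAAAAAAAAAAAAAAAAAAAAAAAAAAAAAAAAAAAAAAAAAAAAAAAAAAAAAAAAAAAAAAAAAAAAAAAAAAAAAAAAAAAAAAAAAAAAAAAAAAAAAAAAAAAAAAAAAAAAAAAAAAAAAAAAAAAAA=="/>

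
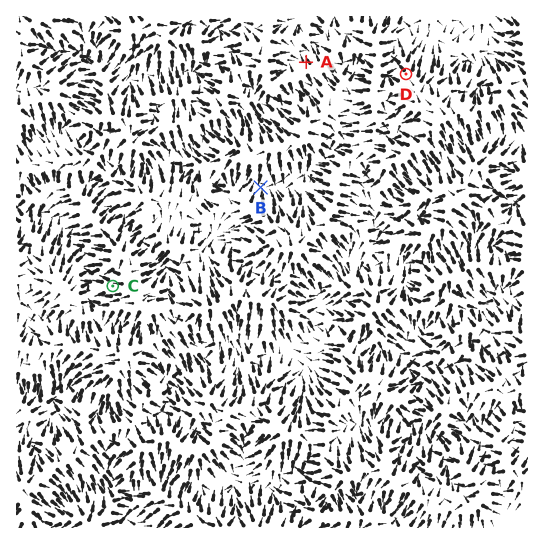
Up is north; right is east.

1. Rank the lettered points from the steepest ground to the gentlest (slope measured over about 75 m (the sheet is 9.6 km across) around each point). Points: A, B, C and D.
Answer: D C A B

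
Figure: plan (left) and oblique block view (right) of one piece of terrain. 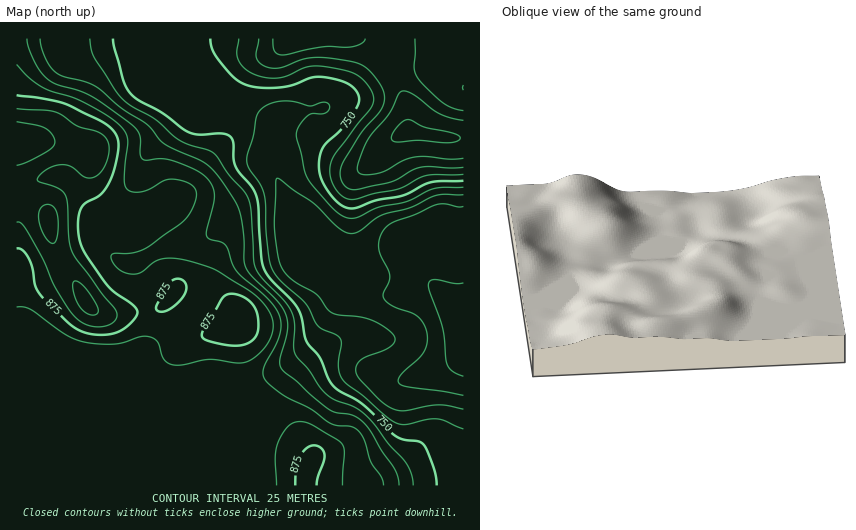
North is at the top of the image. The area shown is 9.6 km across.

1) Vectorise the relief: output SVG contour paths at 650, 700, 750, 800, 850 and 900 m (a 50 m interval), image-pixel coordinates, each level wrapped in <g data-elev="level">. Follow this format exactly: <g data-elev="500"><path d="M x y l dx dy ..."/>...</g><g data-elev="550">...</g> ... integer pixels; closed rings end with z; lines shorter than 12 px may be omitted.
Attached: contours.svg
<g data-elev="650"><path d="M463 376l-11-5-5-7-4-36-15-43 2-4 4-1 20 3 9 0"/></g><g data-elev="700"><path d="M463 409l-25-4-39 6-10-4-11-9-20-21-2-5 0-6 7-8 27-11 5-5-1-6-8-8-15-8-13-3-19-2-7-2-5-4-11-15-18-10-10-7-5-8-4-9-5-37 3-45 3 1 33 24 27 26 10 5 10-3 22-16 28-7 24-12 10-2 19 1"/></g><g data-elev="750"><path d="M437 485l-4-18-6-17-4-6-5-3-15-2-7-3-32-30-26-16-9-10-9-22-14-18-4-23-4-9-8-9-20-20-6-11-3-11-4-59-5-10-13-15-4-7-2-8 0-14-2-6-8-4-23 1-11-3-27-19-28-16-6-7-4-8-11-43"/><path d="M210 39l2 10 7 12 15 16 12 8 16 3 19-1 13-2 17-7 9-1 23 5 7 3 5 5 4 8-2 8-15 22-18 18-5 14 0 12 4 11 10 14 9 9 7 2 7 0 20-8 28-5 28-13 31-1"/></g><g data-elev="800"><path d="M399 485l-1-8-3-8-13-18-12-20-7-9-10-7-17-2-8-4-47-40-1-10 8-30-2-14-8-13-26-25-6-9-2-8-1-29-4-20-5-11-17-25-14-13-39-18-16-19-26-17-25-21-12-5-22-6-7-4-6-5-4-9-5-11-1-8"/><path d="M463 111l-10-3-10-5-25-25-4-10 1-29"/><path d="M259 39l-3 18 3 6 7 4 7 1 7 0 21-8 12-2 33 2 11 3 8 4 7 7 9 11 4 12-3 10-22 27-19 33 0 12 2 5 4 4 10 1 33-7 23-12 8-3 42 0"/></g><g data-elev="850"><path d="M342 485l2-32-2-8-4-5-25-15-13-3-6 0-6 4-5 7-5 10-3 14 2 28"/><path d="M17 307l7 0 7 2 35 26 18 7 31 2 26-8 10 1 7 5 7 18 4 4 6 1 33-6 29 4 11-2 9-5 8-9 6-10 2-9 0-8-3-7-12-15-12-9-36-21-24-8-17-2-12 3-14 10-6 3-11-1-9-6-6-8 1-5 20-1 12-4 40-28 6-9 5-9 1-8-1-6-8-7-15-3-8 2-20 10-8 1-8-2-3-4-1-6 4-40-2-7-4-6-14-11-25-14-42-16-13-9-11-13"/><path d="M440 142l14 0 5-2 1-2-5-4-30-7-16-7-5 1-5 4-6 7-2 6 1 2 5 2 21-2z"/></g><g data-elev="900"><path d="M17 222l4 1 6 8 16 28 12 28 20 30 8 6 11 4 11-1 9-4 3-6-2-7-38-49-6-10-2-11-1-34-3-10-6-7-19-6-3-2 3-5 7-6 14-4 10 2 14 10 5 1 6-2 7-7 4-9 2-11-1-8-8-8-23-7-21-14-9-2-30-1"/></g>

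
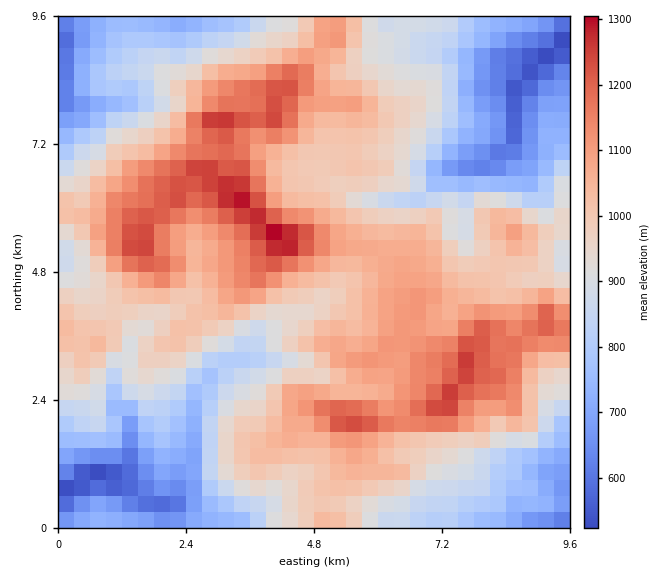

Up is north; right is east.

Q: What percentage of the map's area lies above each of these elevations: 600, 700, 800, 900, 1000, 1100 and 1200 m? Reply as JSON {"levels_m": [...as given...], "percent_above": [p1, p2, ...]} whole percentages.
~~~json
{"levels_m": [600, 700, 800, 900, 1000, 1100, 1200], "percent_above": [97, 90, 78, 65, 44, 20, 6]}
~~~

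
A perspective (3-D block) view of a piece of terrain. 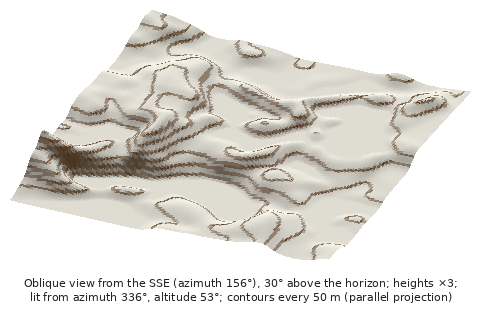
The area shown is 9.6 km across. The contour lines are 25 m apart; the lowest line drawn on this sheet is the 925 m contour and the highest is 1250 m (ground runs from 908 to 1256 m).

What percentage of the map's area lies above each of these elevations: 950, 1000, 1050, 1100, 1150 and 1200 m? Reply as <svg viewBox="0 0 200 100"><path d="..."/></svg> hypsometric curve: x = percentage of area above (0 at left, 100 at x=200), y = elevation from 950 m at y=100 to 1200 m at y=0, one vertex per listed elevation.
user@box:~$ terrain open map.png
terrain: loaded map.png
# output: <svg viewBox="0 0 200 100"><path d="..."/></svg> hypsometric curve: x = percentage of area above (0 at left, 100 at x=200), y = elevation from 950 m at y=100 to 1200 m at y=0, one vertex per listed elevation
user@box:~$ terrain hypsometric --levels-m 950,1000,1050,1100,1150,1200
<svg viewBox="0 0 200 100"><path d="M175 100l-25-20-21-20-68-20-32-20-22-20"/></svg>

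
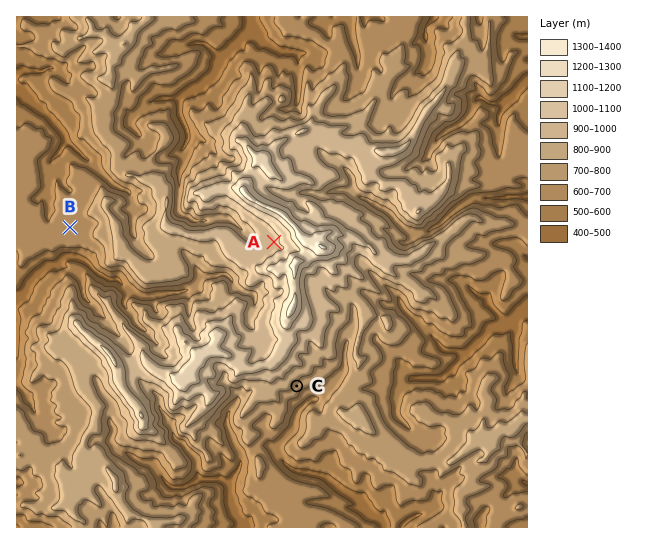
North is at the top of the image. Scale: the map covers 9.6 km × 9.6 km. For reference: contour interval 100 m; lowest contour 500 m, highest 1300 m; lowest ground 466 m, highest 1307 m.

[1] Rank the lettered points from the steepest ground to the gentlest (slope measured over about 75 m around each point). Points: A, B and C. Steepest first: C A B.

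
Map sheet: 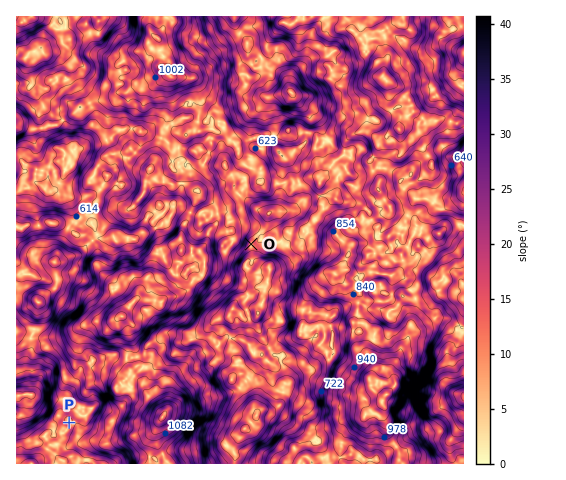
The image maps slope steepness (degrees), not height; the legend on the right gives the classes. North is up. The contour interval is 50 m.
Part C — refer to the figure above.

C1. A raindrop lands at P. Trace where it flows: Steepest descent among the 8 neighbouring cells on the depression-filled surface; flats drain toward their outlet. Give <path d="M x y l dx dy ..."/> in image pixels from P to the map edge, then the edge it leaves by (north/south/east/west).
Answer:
<path d="M69 423l0 3-5 7-9 0-1-1 0-6-21-21 0-7-2-3-11 0-3 1"/>
exit: west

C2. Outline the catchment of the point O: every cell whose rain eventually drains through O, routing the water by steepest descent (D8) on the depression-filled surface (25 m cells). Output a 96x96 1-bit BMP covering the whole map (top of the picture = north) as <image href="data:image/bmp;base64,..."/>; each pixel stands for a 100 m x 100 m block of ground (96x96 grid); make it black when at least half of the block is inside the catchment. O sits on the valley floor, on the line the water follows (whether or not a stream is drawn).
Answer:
<image width="96" height="96" href="data:image/bmp;base64,Qk2+BAAAAAAAAD4AAAAoAAAAYAAAAGAAAAABAAEAAAAAAIAEAAATCwAAEwsAAAIAAAAAAAAA////AAAAAAAAAAAAAAAAAAAAAAAAAAAAAAAAAAAAAAAAAAAAAAAAAAAAAAAAAAAAAAAAAAAAAAAAAAAAAAAAAAAAAAAAAAAAAAAAAAAAAAAAAAAAAAAAAAAAAAAAAAAAAAAAAAAAAAAAAAAAAAAAAAAAAAAAAAAAAAAAAAAAAAAAAAAAAAAAAAAAAAAAAAAAAAAAAAAAAAAAAAAAAAAAAAAAAAAAAAAAAAAAAAAAAAAAAAAAAAAAAAAAAAAAAAAAAAAAAAAAAAAAAAAAAAAAAAAAAAAAAAAAAAAAAAAAAAAAAAAAAAAAAAAAAAAAAAAAAAAAAAAAAAAAAAAAAAAAAAAAAAAAAAAAAAAAAAAAAAAAAAAAAAAAAAAAAAAAAAAAAAAAAAAAAAAAAAAAAAAAAAAAAAAAAAAAAAAAAAAAAAAAAAAAAAAAAAAAAAAAAAAAAAAAAAAAAAAAAAAAAAAAAAAAAAAAAAAAAAAAAAAAAAAAAAAAAAAAAAAAAAAAAAAAAAAAAAAAAAAAAAAAAAAAAAAAAAAAAAAAAAAAAAAAAAAAAAAAAAAAAAAAAAAAAAAAAAAAAAAAAAAAAAAAAAAAAAAAAAAAAAAAAAAAAAAAAAAAAAAAAAAAAAAAAAAAAAAAAAAAAAAAAAAAAAAAAAAAAAAAAAAAAAAAAAAAAAAAAAAAAAAAAAAAAAAAAAAAAAAAAAAAAAAAAAAAAAAACAAAAAAAAAAAAAAAHgAAAAAAAAAAAAAAHwAAAAAAAAAAAAAAH4AwAAMAAAAAAAAAH4B/wAcAAAAAAAAAH4H/+A8AAAAAAAAAD//////gAAAAAAAAD//////gAAAAAAAAB//////4AAAAAAAAB//////8AAAAAAAAA///////AAAAAAAAA///////AAAAAAAAA//////+AAAAAAAAAf/////+AAAAAAAAA//////8AAAAAAAAB//////8AAAAAAAAD//+I//8AAAAAAAAD//4AT/8AAAAAAAAD//4AB/4AAAAAAAAH//AAB/wAAAAAAAAH/+AAA/wAAAAAAAAH/8AAAfwAAAAAAAAH/8AAAP4AAAAAAAAH/8AAAP8AAAAAAAAH/4AAAP8AAAAAAAAD/wAAAH8AAAAAAAAB/gAAADwAAAAAAAAAOAAAAAAAAAAAAAAAAAAAAAAAAAAAAAAAAAAAAAAAAAAAAAAAAAAAAAAAAAAAAAAAAAAAAAAAAAAAAAAAAAAAAAAAAAAAAAAAAAAAAAAAAAAAAAAAAAAAAAAAAAAAAAAAAAAAAAAAAAAAAAAAAAAAAAAAAAAAAAAAAAAAAAAAAAAAAAAAAAAAAAAAAAAAAAAAAAAAAAAAAAAAAAAAAAAAAAAAAAAAAAAAAAAAAAAAAAAAAAAAAAAAAAAAAAAAAAAAAAAAAAAAAAAAAAAAAAAAAAAAAAAAAAAAAAAAAAAAAAAAAAAAAAAAAAAAAAAAAAAAAAAAAAAAAAAAAAAAAAAAAAAAAAAAAAAAAAAAAAAAAAAAAAAAAAAAAAAAAAAAAAAAAAAAAAAAAA="/>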